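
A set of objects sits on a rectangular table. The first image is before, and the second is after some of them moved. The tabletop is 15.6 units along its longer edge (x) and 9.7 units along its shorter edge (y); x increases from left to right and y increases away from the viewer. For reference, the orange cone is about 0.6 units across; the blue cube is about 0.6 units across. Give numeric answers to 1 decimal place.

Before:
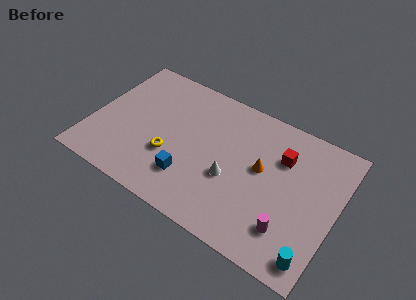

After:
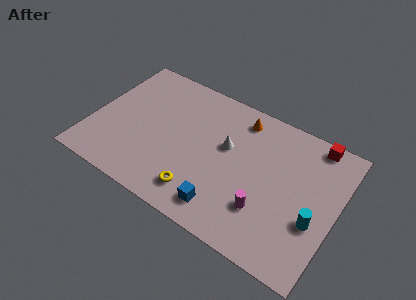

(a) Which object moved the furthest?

the orange cone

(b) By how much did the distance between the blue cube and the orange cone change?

+1.5

They were about 5.1 units apart before and 6.6 after — 1.5 units further apart.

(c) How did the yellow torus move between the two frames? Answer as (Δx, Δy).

(2.2, -1.6)

The yellow torus was at about (5.2, 3.4) and moved to about (7.4, 1.8).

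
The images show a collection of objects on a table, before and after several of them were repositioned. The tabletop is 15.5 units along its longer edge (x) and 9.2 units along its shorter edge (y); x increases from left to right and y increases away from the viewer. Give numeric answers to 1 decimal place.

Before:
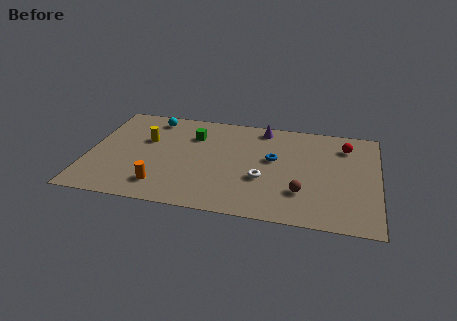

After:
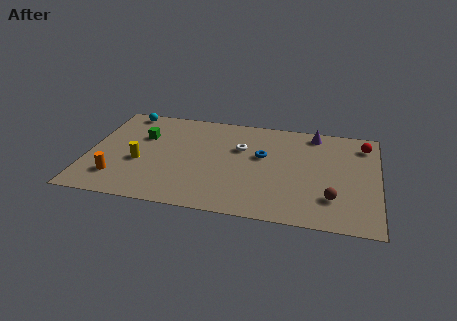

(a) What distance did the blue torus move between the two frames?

0.6

The blue torus moved from about (9.9, 5.3) to (9.3, 5.5), a distance of √(0.6² + 0.2²) ≈ 0.6.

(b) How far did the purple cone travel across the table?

2.8

The purple cone was near (9.2, 8.1) before and (12.0, 8.1) after, so it travelled √(2.8² + 0.0²) ≈ 2.8 units.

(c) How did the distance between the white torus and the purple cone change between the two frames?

-0.3

Before: roughly 4.7 units apart; after: 4.4. That's 0.3 units closer together.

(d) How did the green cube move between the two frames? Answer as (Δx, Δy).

(-2.7, -0.6)

The green cube was at about (5.5, 6.7) and moved to about (2.8, 6.1).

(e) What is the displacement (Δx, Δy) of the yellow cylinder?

(-0.2, -2.1)

The yellow cylinder started near (3.0, 5.8) and ended near (2.8, 3.7).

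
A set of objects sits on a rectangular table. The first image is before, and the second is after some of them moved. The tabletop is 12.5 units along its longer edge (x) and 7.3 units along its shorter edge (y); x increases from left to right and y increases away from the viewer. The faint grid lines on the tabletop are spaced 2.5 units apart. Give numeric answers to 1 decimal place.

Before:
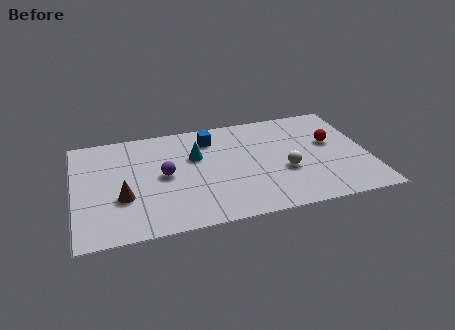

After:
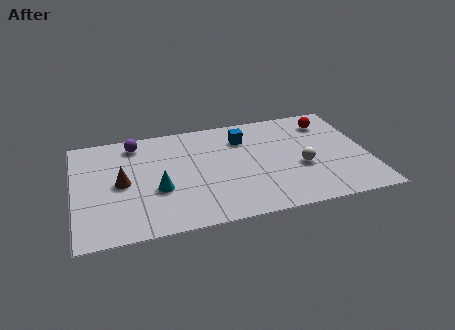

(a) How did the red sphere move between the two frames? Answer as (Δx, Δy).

(0.0, 1.5)

From the two frames, the red sphere sits at roughly (11.0, 4.3) before and (11.0, 5.8) after.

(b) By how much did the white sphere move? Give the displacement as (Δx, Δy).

(0.7, 0.1)

The white sphere was at about (8.9, 2.8) and moved to about (9.6, 2.9).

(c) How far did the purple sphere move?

2.7

The purple sphere was near (3.8, 3.7) before and (2.7, 6.2) after, so it travelled √(1.1² + 2.5²) ≈ 2.7 units.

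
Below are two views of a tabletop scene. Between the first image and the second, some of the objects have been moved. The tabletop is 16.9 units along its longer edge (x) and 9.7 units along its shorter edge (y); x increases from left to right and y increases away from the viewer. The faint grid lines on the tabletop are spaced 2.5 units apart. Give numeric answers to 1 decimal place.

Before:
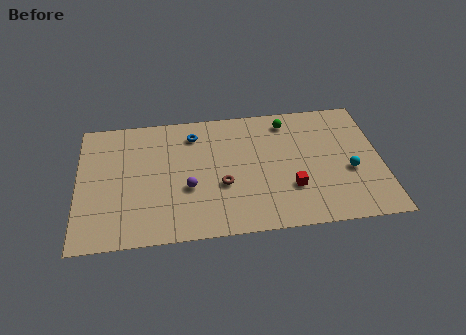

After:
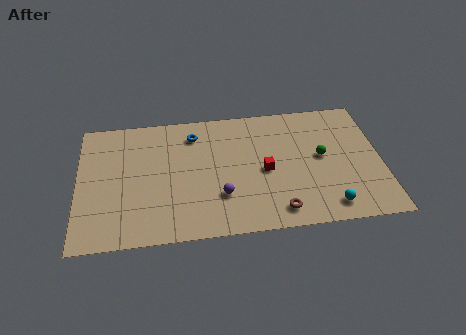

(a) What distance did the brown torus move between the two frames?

3.8

The brown torus moved from about (8.0, 3.7) to (11.0, 1.4), a distance of √(3.0² + 2.3²) ≈ 3.8.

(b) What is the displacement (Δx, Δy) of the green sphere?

(1.8, -3.0)

From the two frames, the green sphere sits at roughly (11.8, 8.2) before and (13.6, 5.2) after.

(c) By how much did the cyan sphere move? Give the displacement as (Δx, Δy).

(-1.3, -2.5)

The cyan sphere was at about (15.1, 3.9) and moved to about (13.8, 1.4).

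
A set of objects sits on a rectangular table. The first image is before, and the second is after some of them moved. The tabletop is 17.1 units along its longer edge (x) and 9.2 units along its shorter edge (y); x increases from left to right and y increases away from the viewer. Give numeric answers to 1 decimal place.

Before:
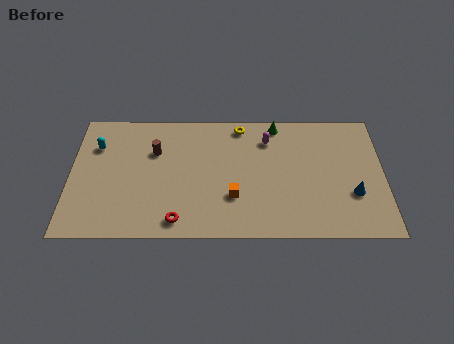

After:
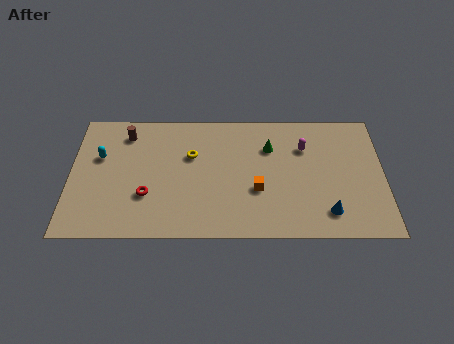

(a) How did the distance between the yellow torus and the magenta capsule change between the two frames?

+4.4

Before: roughly 1.8 units apart; after: 6.2. That's 4.4 units further apart.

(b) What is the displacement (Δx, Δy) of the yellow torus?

(-2.7, -2.2)

The yellow torus started near (9.3, 8.1) and ended near (6.6, 5.9).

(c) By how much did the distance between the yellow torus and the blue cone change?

+0.6

The distance was about 7.9 in the first image and 8.5 in the second, so they moved 0.6 units further apart.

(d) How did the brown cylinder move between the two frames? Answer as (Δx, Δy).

(-1.6, 1.3)

From the two frames, the brown cylinder sits at roughly (4.6, 6.2) before and (3.0, 7.5) after.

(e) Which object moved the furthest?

the yellow torus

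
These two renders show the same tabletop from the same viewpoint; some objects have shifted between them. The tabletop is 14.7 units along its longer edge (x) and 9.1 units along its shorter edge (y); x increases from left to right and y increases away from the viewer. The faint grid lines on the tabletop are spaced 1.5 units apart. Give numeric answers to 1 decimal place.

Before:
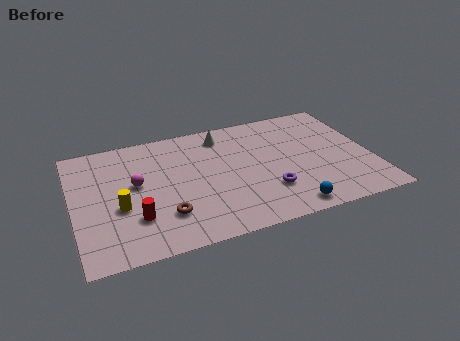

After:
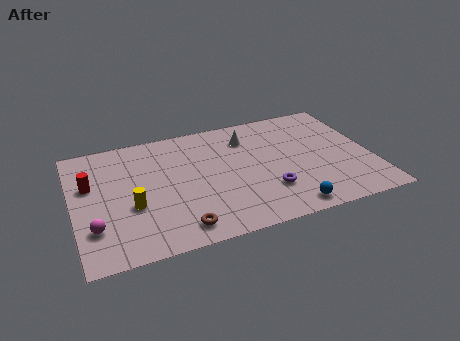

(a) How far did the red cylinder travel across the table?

3.7

The red cylinder moved from about (2.9, 2.6) to (0.9, 5.7), a distance of √(2.0² + 3.1²) ≈ 3.7.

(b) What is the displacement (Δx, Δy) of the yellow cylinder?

(0.6, -0.1)

The yellow cylinder was at about (2.2, 3.6) and moved to about (2.8, 3.5).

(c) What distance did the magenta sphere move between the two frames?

3.4

The magenta sphere moved from about (3.1, 5.1) to (0.9, 2.5), a distance of √(2.2² + 2.6²) ≈ 3.4.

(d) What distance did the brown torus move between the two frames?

1.3

The brown torus moved from about (4.3, 2.4) to (4.9, 1.3), a distance of √(0.6² + 1.1²) ≈ 1.3.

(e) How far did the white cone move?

1.3

The white cone moved from about (7.6, 7.6) to (8.8, 7.0), a distance of √(1.2² + 0.6²) ≈ 1.3.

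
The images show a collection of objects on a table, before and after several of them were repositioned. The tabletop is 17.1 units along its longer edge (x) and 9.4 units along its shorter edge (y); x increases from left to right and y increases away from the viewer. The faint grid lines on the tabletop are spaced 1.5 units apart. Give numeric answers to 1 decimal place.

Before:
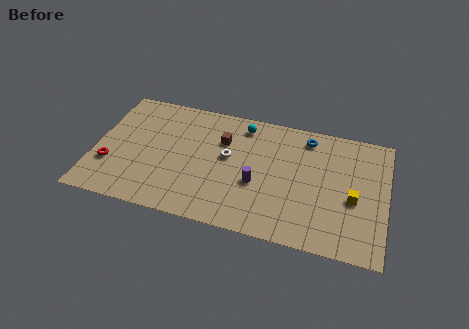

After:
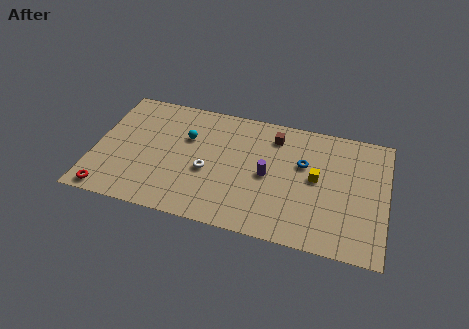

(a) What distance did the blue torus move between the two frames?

2.1

From (12.3, 8.0) to (12.2, 5.9), the blue torus covered √(0.1² + 2.1²) ≈ 2.1 units.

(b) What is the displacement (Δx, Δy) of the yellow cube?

(-2.2, 1.0)

From the two frames, the yellow cube sits at roughly (15.2, 4.0) before and (13.0, 5.0) after.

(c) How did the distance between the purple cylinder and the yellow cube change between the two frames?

-2.8

They were about 5.6 units apart before and 2.8 after — 2.8 units closer together.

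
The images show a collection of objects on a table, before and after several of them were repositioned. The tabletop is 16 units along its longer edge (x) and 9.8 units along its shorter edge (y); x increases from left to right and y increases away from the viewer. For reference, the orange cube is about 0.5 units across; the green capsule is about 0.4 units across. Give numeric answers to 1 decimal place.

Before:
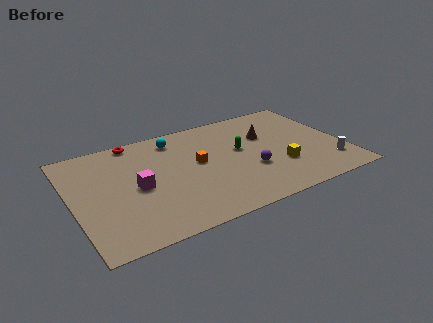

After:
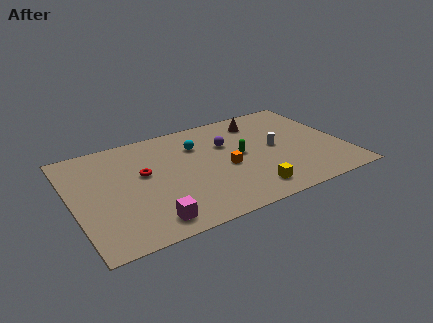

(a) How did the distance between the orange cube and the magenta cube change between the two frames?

+1.9

They were about 3.8 units apart before and 5.7 after — 1.9 units further apart.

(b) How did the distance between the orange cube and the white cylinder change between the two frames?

-5.0

They were about 8.2 units apart before and 3.2 after — 5.0 units closer together.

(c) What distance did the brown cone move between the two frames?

1.6

The brown cone was near (11.7, 6.4) before and (11.5, 8.0) after, so it travelled √(0.2² + 1.6²) ≈ 1.6 units.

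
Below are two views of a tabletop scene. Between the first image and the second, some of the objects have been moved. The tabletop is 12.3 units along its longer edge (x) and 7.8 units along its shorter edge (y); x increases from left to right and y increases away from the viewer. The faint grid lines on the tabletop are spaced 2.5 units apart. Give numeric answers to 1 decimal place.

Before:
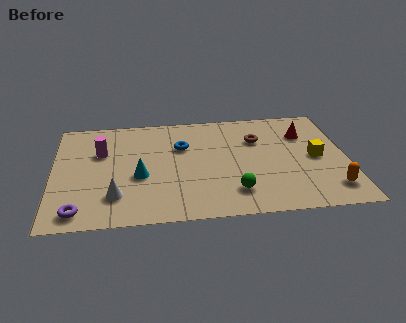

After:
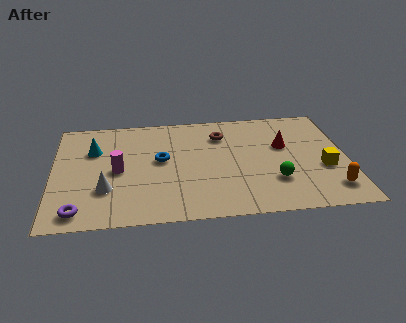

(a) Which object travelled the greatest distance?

the cyan cone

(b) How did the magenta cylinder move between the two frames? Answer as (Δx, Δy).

(0.7, -1.4)

The magenta cylinder started near (2.0, 5.1) and ended near (2.7, 3.7).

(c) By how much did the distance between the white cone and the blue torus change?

-1.3

Before: roughly 4.3 units apart; after: 3.0. That's 1.3 units closer together.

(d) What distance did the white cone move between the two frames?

0.6

The white cone moved from about (2.6, 1.9) to (2.2, 2.4), a distance of √(0.4² + 0.5²) ≈ 0.6.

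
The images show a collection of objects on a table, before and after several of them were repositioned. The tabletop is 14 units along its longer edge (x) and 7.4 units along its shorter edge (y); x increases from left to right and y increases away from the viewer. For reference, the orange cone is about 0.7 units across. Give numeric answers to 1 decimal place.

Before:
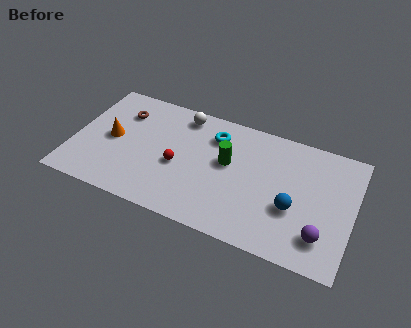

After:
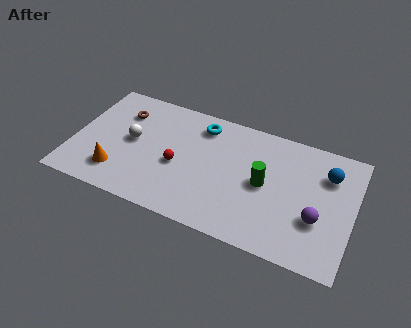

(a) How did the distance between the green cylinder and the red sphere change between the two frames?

+1.7

The distance was about 2.6 in the first image and 4.3 in the second, so they moved 1.7 units further apart.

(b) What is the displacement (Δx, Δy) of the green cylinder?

(1.9, -0.6)

The green cylinder was at about (7.7, 4.3) and moved to about (9.6, 3.7).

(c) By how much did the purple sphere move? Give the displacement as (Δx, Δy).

(-0.3, 0.9)

The purple sphere was at about (12.6, 1.7) and moved to about (12.3, 2.6).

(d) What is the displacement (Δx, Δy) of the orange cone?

(0.5, -2.0)

The orange cone was at about (1.9, 3.7) and moved to about (2.4, 1.7).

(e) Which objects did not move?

the red sphere and the brown torus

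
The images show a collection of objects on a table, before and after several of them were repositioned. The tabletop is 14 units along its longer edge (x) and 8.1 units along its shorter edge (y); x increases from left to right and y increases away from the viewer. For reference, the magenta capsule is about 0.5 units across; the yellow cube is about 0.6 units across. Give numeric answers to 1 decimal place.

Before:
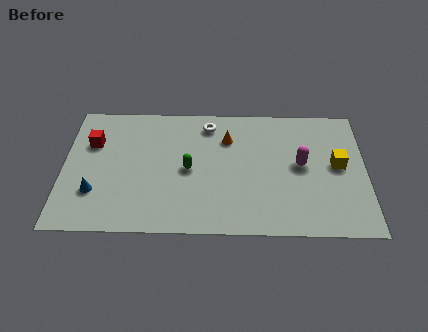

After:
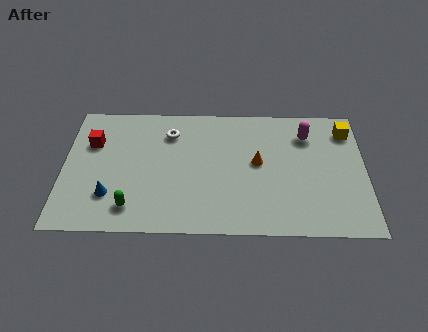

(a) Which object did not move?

the red cube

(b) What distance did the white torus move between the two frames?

1.9

The white torus moved from about (6.7, 6.8) to (4.9, 6.2), a distance of √(1.8² + 0.6²) ≈ 1.9.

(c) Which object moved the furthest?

the green capsule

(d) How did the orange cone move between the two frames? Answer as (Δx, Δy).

(1.4, -1.5)

The orange cone started near (7.6, 5.9) and ended near (9.0, 4.4).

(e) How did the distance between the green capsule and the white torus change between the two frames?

+2.0

They were about 3.0 units apart before and 5.0 after — 2.0 units further apart.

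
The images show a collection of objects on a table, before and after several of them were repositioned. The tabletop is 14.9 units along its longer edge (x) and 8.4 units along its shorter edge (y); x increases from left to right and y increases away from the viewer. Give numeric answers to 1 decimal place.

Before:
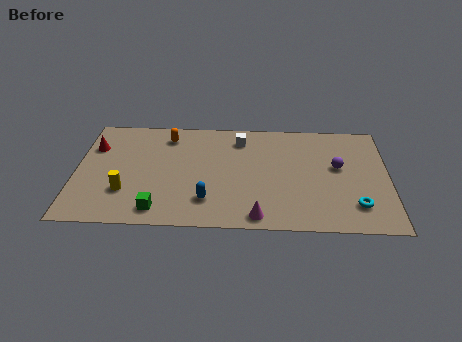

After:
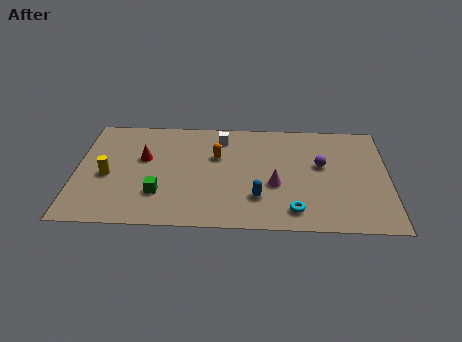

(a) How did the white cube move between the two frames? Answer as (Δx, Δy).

(-0.9, 0.1)

The white cube was at about (7.8, 6.8) and moved to about (6.9, 6.9).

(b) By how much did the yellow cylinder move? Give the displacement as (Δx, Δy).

(-0.9, 1.2)

The yellow cylinder started near (2.4, 2.5) and ended near (1.5, 3.7).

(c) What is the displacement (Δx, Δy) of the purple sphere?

(-0.8, 0.1)

The purple sphere was at about (12.5, 4.8) and moved to about (11.7, 4.9).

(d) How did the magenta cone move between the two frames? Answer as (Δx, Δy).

(0.8, 2.4)

From the two frames, the magenta cone sits at roughly (8.7, 0.9) before and (9.5, 3.3) after.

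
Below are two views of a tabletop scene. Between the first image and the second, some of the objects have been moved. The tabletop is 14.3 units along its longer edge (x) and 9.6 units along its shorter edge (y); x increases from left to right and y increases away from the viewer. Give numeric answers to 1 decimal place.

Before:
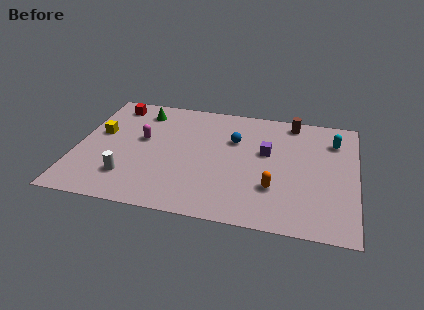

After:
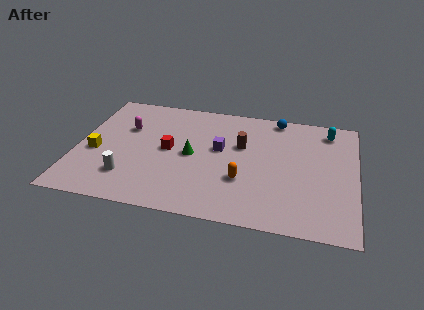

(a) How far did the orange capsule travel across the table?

1.6

The orange capsule moved from about (10.2, 2.9) to (8.6, 3.2), a distance of √(1.6² + 0.3²) ≈ 1.6.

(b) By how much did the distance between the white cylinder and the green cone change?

-1.7

They were about 5.6 units apart before and 3.9 after — 1.7 units closer together.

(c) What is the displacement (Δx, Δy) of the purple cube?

(-2.4, -0.2)

The purple cube started near (9.7, 5.7) and ended near (7.3, 5.5).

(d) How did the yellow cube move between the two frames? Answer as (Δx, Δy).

(-0.1, -1.6)

The yellow cube started near (1.1, 5.6) and ended near (1.0, 4.0).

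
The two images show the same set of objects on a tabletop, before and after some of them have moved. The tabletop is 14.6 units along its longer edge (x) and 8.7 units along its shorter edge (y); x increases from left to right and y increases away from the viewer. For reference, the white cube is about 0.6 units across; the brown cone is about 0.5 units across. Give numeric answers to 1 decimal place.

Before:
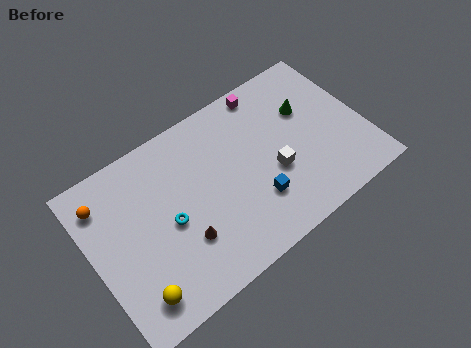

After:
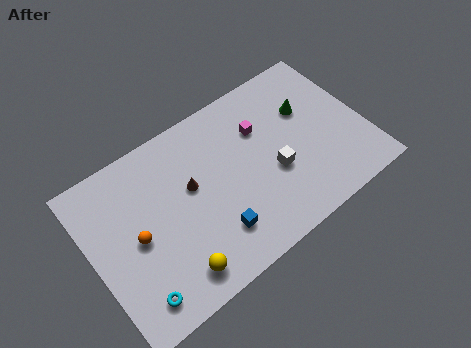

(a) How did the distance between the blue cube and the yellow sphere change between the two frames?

-4.4

The distance was about 6.8 in the first image and 2.4 in the second, so they moved 4.4 units closer together.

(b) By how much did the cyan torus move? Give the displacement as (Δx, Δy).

(-2.3, -2.6)

The cyan torus was at about (4.0, 4.0) and moved to about (1.7, 1.4).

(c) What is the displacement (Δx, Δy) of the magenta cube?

(-0.7, -1.8)

From the two frames, the magenta cube sits at roughly (10.1, 7.8) before and (9.4, 6.0) after.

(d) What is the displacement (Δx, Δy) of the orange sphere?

(1.3, -2.7)

The orange sphere was at about (1.0, 6.9) and moved to about (2.3, 4.2).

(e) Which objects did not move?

the white cube and the green cone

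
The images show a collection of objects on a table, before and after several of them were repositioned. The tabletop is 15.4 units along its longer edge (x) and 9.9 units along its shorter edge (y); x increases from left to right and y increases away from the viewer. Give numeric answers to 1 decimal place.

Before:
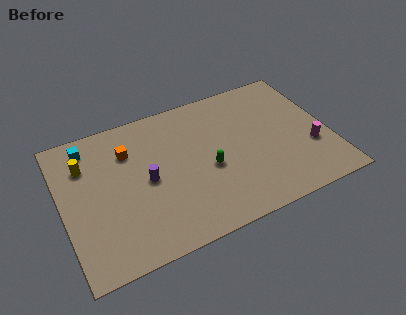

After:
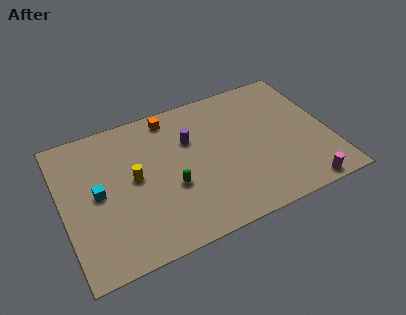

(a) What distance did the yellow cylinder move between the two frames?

3.3

From (1.5, 7.2) to (4.1, 5.2), the yellow cylinder covered √(2.6² + 2.0²) ≈ 3.3 units.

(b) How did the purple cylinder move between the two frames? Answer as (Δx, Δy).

(2.7, 1.8)

The purple cylinder started near (4.8, 4.8) and ended near (7.5, 6.6).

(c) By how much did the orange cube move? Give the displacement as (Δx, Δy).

(2.6, 1.5)

The orange cube started near (4.0, 7.2) and ended near (6.6, 8.7).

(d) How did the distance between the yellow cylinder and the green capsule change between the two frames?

-5.0

Before: roughly 7.4 units apart; after: 2.4. That's 5.0 units closer together.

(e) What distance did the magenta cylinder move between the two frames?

2.8

The magenta cylinder moved from about (14.2, 3.4) to (13.3, 0.8), a distance of √(0.9² + 2.6²) ≈ 2.8.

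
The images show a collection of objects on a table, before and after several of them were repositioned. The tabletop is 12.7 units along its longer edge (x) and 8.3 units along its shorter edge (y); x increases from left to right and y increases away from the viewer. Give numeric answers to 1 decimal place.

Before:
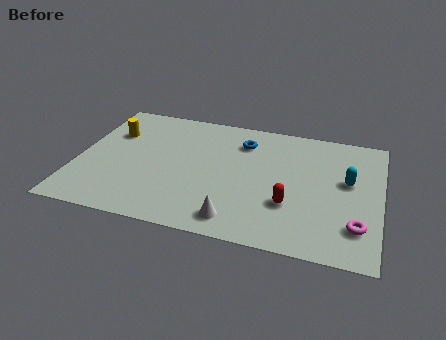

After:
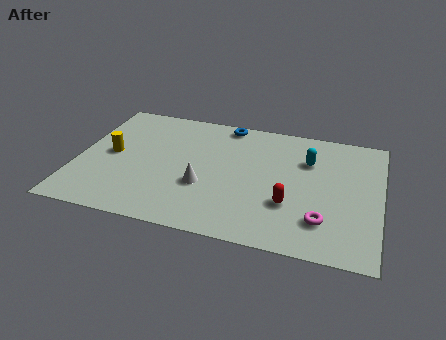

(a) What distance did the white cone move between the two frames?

2.3

From (6.9, 1.2) to (5.4, 3.0), the white cone covered √(1.5² + 1.8²) ≈ 2.3 units.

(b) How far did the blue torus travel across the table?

1.4

The blue torus moved from about (6.8, 6.4) to (6.0, 7.5), a distance of √(0.8² + 1.1²) ≈ 1.4.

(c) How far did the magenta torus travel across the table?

1.4

The magenta torus was near (11.8, 2.0) before and (10.4, 2.0) after, so it travelled √(1.4² + 0.0²) ≈ 1.4 units.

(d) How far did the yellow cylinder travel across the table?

1.5

The yellow cylinder moved from about (1.3, 5.7) to (1.4, 4.2), a distance of √(0.1² + 1.5²) ≈ 1.5.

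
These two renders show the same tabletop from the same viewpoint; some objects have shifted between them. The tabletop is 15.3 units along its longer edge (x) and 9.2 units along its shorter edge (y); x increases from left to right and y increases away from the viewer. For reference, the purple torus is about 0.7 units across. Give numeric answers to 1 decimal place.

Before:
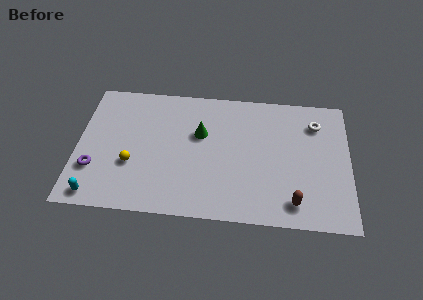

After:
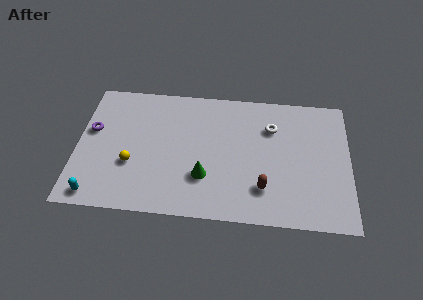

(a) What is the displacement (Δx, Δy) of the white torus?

(-2.5, -0.5)

The white torus was at about (13.4, 7.1) and moved to about (10.9, 6.6).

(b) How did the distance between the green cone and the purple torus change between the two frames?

+0.3

Before: roughly 6.6 units apart; after: 6.9. That's 0.3 units further apart.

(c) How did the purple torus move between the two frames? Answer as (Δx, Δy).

(-0.2, 2.7)

The purple torus started near (1.0, 2.8) and ended near (0.8, 5.5).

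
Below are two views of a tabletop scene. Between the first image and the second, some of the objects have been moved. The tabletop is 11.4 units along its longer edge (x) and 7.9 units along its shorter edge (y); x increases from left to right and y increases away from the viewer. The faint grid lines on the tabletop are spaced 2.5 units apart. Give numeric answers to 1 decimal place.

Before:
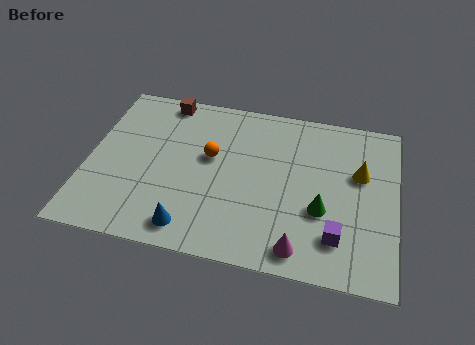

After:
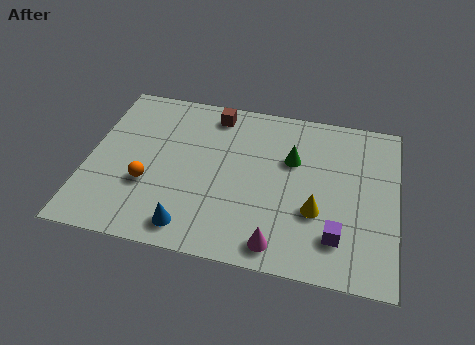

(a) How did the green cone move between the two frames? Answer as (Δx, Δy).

(-1.2, 2.2)

The green cone started near (8.7, 2.9) and ended near (7.5, 5.1).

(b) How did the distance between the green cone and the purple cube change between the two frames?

+2.5

They were about 1.3 units apart before and 3.8 after — 2.5 units further apart.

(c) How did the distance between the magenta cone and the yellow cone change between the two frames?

-2.2

The distance was about 4.4 in the first image and 2.2 in the second, so they moved 2.2 units closer together.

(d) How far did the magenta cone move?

0.8

The magenta cone moved from about (8.0, 1.0) to (7.2, 1.0), a distance of √(0.8² + 0.0²) ≈ 0.8.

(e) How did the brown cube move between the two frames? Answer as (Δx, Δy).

(1.9, -0.3)

The brown cube started near (2.6, 7.1) and ended near (4.5, 6.8).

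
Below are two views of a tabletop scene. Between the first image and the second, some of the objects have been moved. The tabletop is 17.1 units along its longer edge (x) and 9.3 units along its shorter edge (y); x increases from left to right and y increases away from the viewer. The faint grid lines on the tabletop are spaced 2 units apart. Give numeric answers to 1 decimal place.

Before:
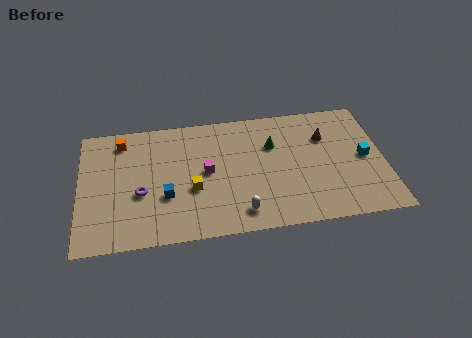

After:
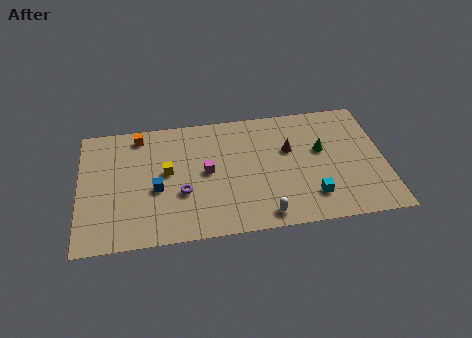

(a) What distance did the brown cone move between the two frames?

2.2

From (13.9, 6.5) to (11.8, 5.8), the brown cone covered √(2.1² + 0.7²) ≈ 2.2 units.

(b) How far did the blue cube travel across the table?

0.8

The blue cube moved from about (4.8, 3.3) to (4.3, 3.9), a distance of √(0.5² + 0.6²) ≈ 0.8.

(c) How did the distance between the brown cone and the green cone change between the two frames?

-1.2

Before: roughly 3.0 units apart; after: 1.8. That's 1.2 units closer together.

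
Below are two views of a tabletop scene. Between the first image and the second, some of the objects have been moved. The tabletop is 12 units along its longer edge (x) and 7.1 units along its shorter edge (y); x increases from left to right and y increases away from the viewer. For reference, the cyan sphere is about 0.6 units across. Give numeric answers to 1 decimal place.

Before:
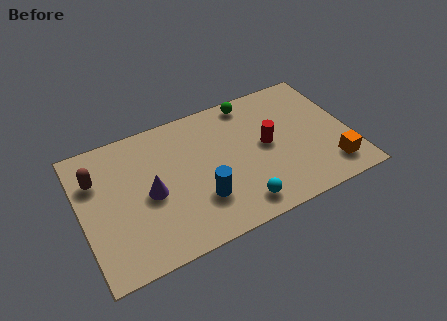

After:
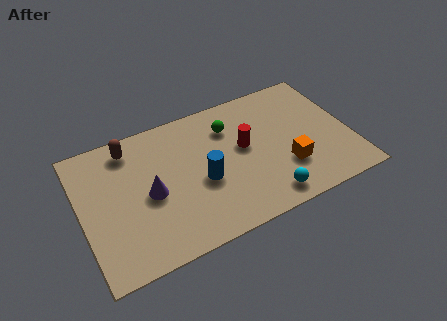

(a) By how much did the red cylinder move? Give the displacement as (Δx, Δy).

(-1.0, 0.3)

The red cylinder was at about (8.3, 3.7) and moved to about (7.3, 4.0).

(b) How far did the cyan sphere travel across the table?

1.2

The cyan sphere moved from about (6.7, 1.1) to (7.9, 1.0), a distance of √(1.2² + 0.1²) ≈ 1.2.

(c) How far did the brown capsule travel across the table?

1.9

The brown capsule moved from about (0.8, 5.0) to (2.4, 6.0), a distance of √(1.6² + 1.0²) ≈ 1.9.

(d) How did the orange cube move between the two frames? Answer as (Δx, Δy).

(-1.9, 0.8)

The orange cube started near (10.9, 1.4) and ended near (9.0, 2.2).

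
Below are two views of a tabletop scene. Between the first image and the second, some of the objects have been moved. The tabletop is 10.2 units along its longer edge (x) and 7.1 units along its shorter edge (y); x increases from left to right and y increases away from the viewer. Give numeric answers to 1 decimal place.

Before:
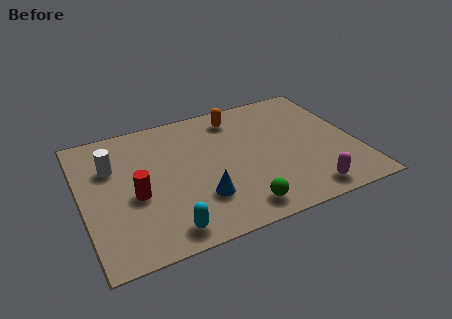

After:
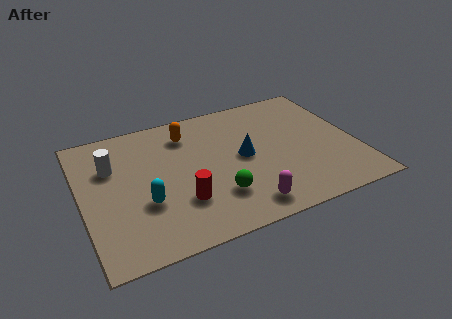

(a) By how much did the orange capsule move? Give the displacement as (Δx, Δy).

(-1.9, -0.3)

The orange capsule started near (6.0, 5.9) and ended near (4.1, 5.6).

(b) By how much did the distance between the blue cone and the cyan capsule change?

+2.2

Before: roughly 1.8 units apart; after: 4.0. That's 2.2 units further apart.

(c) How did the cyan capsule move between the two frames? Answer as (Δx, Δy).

(-0.6, 1.6)

From the two frames, the cyan capsule sits at roughly (2.8, 0.9) before and (2.2, 2.5) after.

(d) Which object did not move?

the white cylinder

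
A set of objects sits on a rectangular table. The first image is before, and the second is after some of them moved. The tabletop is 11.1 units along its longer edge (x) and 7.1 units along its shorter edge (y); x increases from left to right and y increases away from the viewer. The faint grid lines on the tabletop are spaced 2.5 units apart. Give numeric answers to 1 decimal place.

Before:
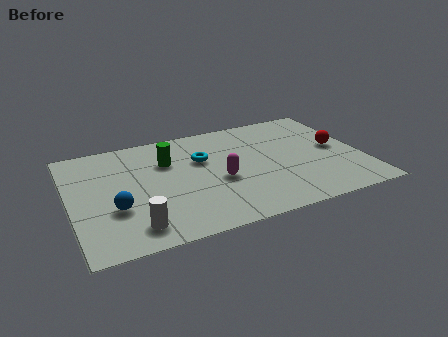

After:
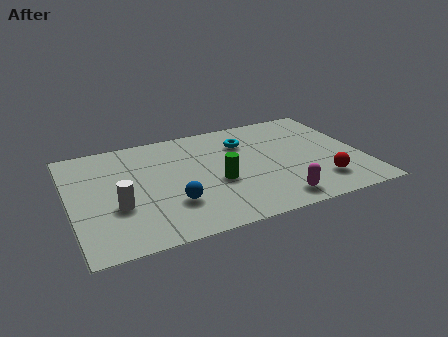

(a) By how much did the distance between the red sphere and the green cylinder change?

-2.5

Before: roughly 6.5 units apart; after: 4.0. That's 2.5 units closer together.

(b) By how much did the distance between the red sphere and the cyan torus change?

-0.8

The distance was about 5.2 in the first image and 4.4 in the second, so they moved 0.8 units closer together.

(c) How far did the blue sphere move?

2.1

The blue sphere was near (1.6, 2.5) before and (3.7, 2.1) after, so it travelled √(2.1² + 0.4²) ≈ 2.1 units.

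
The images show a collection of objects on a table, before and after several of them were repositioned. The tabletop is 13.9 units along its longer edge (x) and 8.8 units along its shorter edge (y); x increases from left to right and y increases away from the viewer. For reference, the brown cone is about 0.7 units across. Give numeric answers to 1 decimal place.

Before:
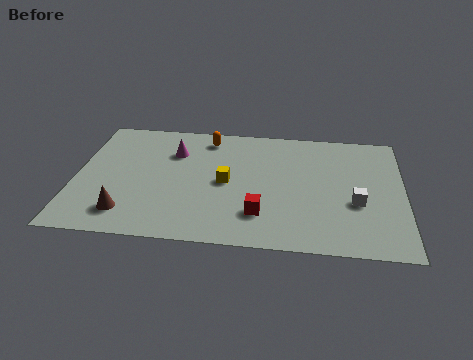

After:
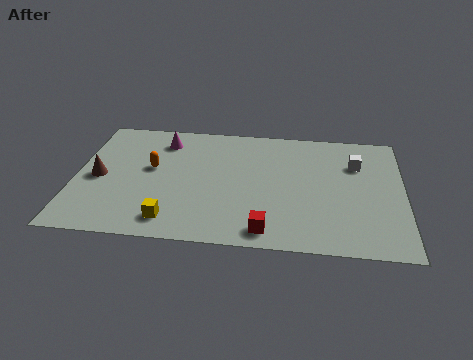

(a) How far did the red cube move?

1.1

From (7.9, 2.2) to (8.2, 1.1), the red cube covered √(0.3² + 1.1²) ≈ 1.1 units.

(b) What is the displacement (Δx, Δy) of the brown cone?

(-1.3, 2.4)

From the two frames, the brown cone sits at roughly (2.3, 1.7) before and (1.0, 4.1) after.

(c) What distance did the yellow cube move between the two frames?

3.6

The yellow cube moved from about (6.4, 4.3) to (4.2, 1.4), a distance of √(2.2² + 2.9²) ≈ 3.6.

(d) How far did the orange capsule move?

3.4

The orange capsule was near (5.5, 7.5) before and (3.2, 5.0) after, so it travelled √(2.3² + 2.5²) ≈ 3.4 units.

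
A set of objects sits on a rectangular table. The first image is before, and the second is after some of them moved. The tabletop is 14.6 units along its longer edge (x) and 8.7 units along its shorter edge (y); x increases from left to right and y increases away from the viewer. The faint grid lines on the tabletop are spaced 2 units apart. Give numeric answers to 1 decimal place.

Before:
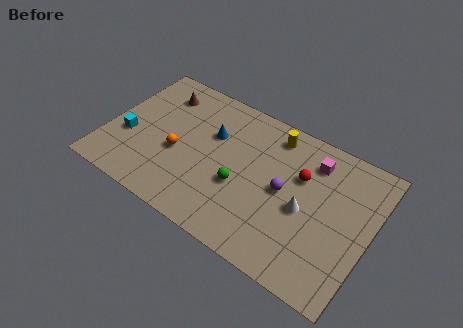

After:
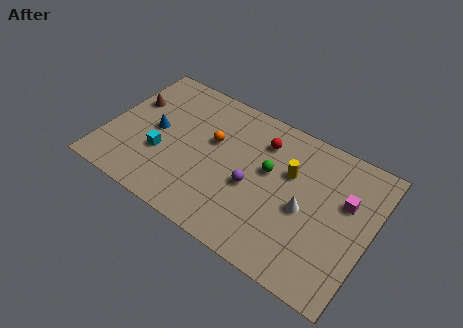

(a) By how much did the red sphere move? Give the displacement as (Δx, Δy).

(-2.3, 1.0)

The red sphere started near (10.6, 5.7) and ended near (8.3, 6.7).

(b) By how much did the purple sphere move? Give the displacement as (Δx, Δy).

(-1.7, -0.7)

The purple sphere started near (9.9, 4.4) and ended near (8.2, 3.7).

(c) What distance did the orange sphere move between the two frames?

2.4

The orange sphere was near (4.0, 3.6) before and (5.7, 5.3) after, so it travelled √(1.7² + 1.7²) ≈ 2.4 units.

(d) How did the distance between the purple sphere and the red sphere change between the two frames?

+1.5

They were about 1.5 units apart before and 3.0 after — 1.5 units further apart.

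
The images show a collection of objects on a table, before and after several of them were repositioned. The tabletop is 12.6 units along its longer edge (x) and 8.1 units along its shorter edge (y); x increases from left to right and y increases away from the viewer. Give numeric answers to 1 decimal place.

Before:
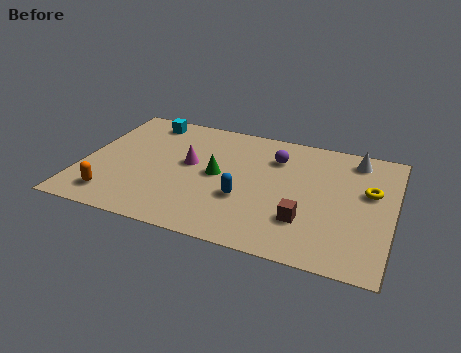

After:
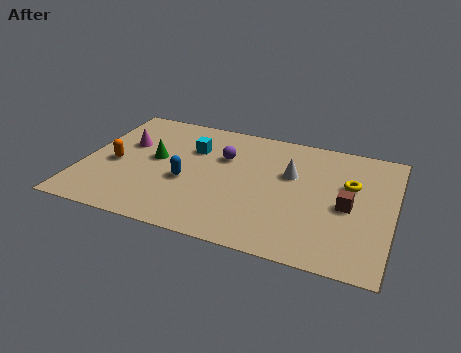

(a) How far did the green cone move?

2.6

From (5.5, 4.1) to (2.9, 4.4), the green cone covered √(2.6² + 0.3²) ≈ 2.6 units.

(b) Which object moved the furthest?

the white cone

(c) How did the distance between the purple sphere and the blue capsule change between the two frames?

-0.8

Before: roughly 3.3 units apart; after: 2.5. That's 0.8 units closer together.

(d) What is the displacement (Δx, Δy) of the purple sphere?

(-2.1, -0.6)

The purple sphere started near (7.7, 6.0) and ended near (5.6, 5.4).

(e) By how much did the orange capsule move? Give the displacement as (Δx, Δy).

(-0.2, 2.2)

From the two frames, the orange capsule sits at roughly (1.5, 1.4) before and (1.3, 3.6) after.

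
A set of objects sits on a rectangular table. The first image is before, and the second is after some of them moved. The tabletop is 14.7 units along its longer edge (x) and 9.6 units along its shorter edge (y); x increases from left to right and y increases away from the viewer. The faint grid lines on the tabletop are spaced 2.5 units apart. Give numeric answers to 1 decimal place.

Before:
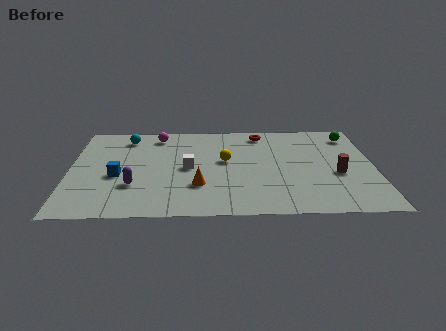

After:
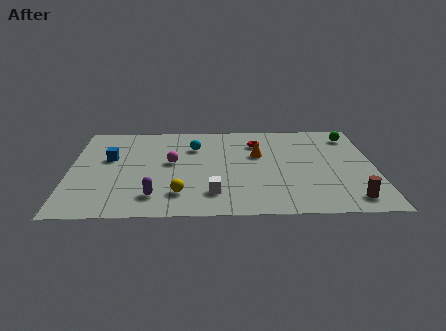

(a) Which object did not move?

the green sphere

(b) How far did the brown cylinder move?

2.5

The brown cylinder was near (12.9, 3.9) before and (13.4, 1.4) after, so it travelled √(0.5² + 2.5²) ≈ 2.5 units.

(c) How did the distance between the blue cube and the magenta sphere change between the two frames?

-1.6

They were about 4.6 units apart before and 3.0 after — 1.6 units closer together.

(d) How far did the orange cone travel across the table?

4.2

The orange cone was near (6.2, 2.9) before and (9.1, 6.0) after, so it travelled √(2.9² + 3.1²) ≈ 4.2 units.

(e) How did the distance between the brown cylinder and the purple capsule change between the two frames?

-0.5

Before: roughly 9.8 units apart; after: 9.3. That's 0.5 units closer together.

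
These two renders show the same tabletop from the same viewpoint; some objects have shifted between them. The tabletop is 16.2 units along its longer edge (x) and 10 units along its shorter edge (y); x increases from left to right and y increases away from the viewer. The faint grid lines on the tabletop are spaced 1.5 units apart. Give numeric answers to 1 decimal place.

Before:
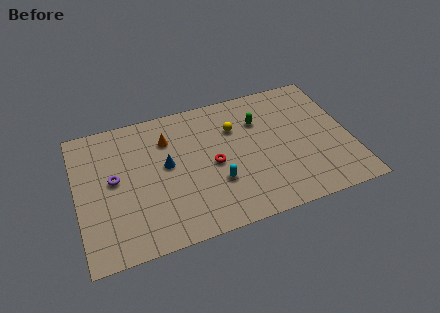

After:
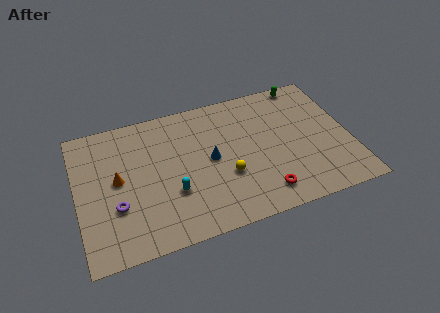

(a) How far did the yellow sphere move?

3.5

The yellow sphere was near (9.5, 7.0) before and (8.7, 3.6) after, so it travelled √(0.8² + 3.4²) ≈ 3.5 units.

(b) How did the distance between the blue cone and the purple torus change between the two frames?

+2.8

The distance was about 3.1 in the first image and 5.9 in the second, so they moved 2.8 units further apart.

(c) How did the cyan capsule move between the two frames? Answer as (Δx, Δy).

(-2.6, 0.1)

The cyan capsule started near (8.1, 3.3) and ended near (5.5, 3.4).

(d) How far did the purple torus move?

2.0

The purple torus moved from about (2.2, 5.4) to (2.2, 3.4), a distance of √(0.0² + 2.0²) ≈ 2.0.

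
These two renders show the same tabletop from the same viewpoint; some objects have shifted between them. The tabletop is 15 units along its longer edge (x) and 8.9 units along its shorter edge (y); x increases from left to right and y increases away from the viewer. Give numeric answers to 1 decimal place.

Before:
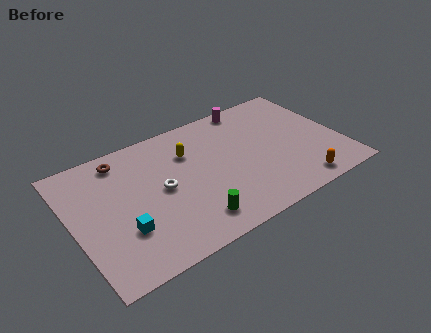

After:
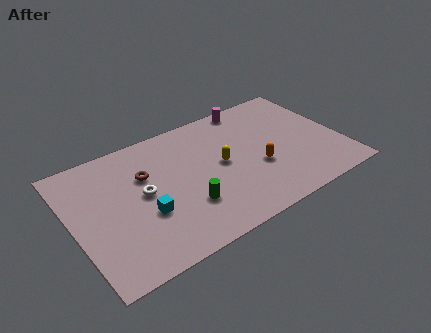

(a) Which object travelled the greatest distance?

the orange capsule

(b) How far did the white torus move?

1.0

From (4.9, 4.5) to (3.9, 4.7), the white torus covered √(1.0² + 0.2²) ≈ 1.0 units.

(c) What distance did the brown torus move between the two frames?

2.0

The brown torus moved from about (3.1, 7.6) to (4.2, 5.9), a distance of √(1.1² + 1.7²) ≈ 2.0.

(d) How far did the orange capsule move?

3.0

The orange capsule was near (12.1, 1.1) before and (10.2, 3.4) after, so it travelled √(1.9² + 2.3²) ≈ 3.0 units.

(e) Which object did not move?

the magenta cylinder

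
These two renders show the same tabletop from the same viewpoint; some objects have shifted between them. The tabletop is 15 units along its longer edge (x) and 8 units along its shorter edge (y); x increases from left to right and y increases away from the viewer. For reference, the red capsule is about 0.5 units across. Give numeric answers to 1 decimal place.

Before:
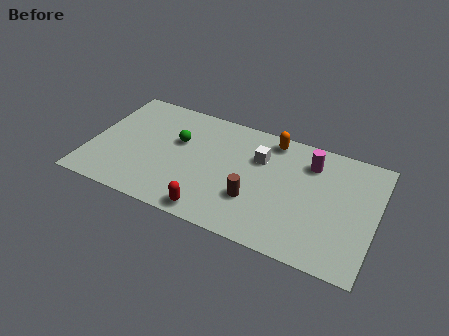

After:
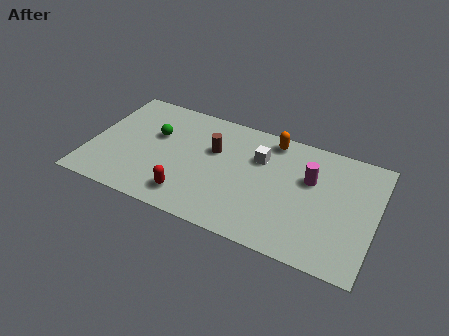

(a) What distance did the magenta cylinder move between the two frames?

1.1

The magenta cylinder was near (11.4, 6.2) before and (11.5, 5.1) after, so it travelled √(0.1² + 1.1²) ≈ 1.1 units.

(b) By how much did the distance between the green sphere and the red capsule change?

-0.6

They were about 4.7 units apart before and 4.1 after — 0.6 units closer together.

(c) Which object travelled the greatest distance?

the brown cylinder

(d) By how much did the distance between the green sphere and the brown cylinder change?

-1.8

The distance was about 4.9 in the first image and 3.1 in the second, so they moved 1.8 units closer together.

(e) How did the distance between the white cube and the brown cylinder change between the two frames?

-0.5

They were about 2.9 units apart before and 2.4 after — 0.5 units closer together.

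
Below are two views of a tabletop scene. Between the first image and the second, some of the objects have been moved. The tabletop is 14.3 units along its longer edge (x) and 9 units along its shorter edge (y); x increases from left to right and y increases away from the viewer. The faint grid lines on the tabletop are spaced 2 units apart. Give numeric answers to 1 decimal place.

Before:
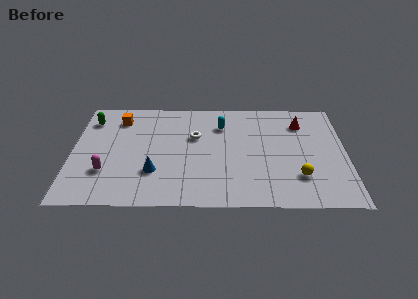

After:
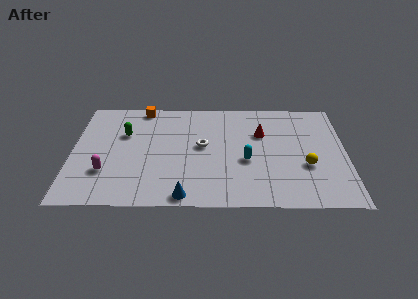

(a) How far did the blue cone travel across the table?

2.5

The blue cone moved from about (4.3, 2.7) to (5.9, 0.8), a distance of √(1.6² + 1.9²) ≈ 2.5.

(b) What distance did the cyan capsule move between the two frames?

3.3

The cyan capsule moved from about (7.8, 6.7) to (9.1, 3.7), a distance of √(1.3² + 3.0²) ≈ 3.3.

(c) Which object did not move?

the magenta capsule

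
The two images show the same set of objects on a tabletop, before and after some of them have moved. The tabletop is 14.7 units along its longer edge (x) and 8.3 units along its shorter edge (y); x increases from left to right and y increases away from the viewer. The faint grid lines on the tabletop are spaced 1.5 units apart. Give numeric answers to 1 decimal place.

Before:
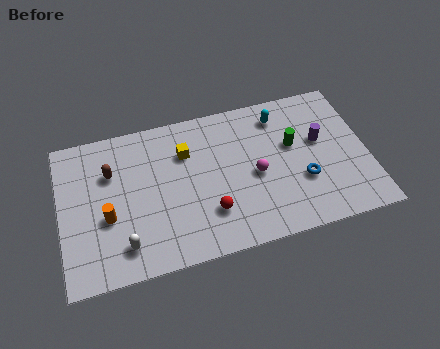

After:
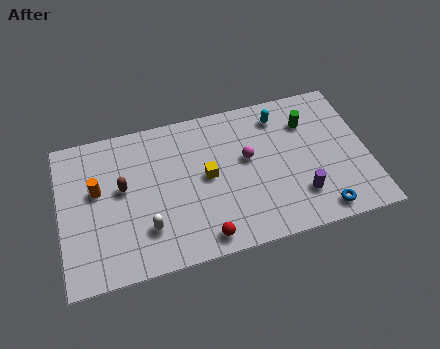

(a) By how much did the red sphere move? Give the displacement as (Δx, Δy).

(-0.4, -1.3)

The red sphere was at about (7.0, 2.3) and moved to about (6.6, 1.0).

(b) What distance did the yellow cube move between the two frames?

1.8

From (6.1, 5.9) to (7.0, 4.3), the yellow cube covered √(0.9² + 1.6²) ≈ 1.8 units.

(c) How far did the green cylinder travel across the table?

1.4

The green cylinder was near (11.2, 5.0) before and (12.0, 6.1) after, so it travelled √(0.8² + 1.1²) ≈ 1.4 units.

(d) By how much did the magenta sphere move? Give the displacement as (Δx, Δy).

(-0.3, 1.0)

The magenta sphere started near (9.3, 3.8) and ended near (9.0, 4.8).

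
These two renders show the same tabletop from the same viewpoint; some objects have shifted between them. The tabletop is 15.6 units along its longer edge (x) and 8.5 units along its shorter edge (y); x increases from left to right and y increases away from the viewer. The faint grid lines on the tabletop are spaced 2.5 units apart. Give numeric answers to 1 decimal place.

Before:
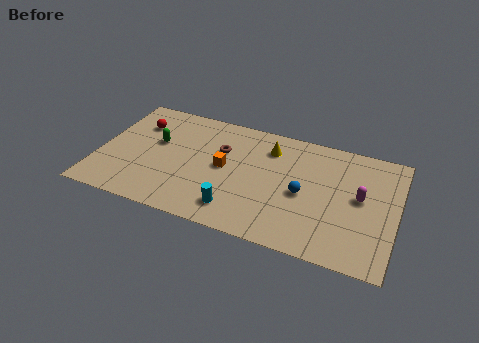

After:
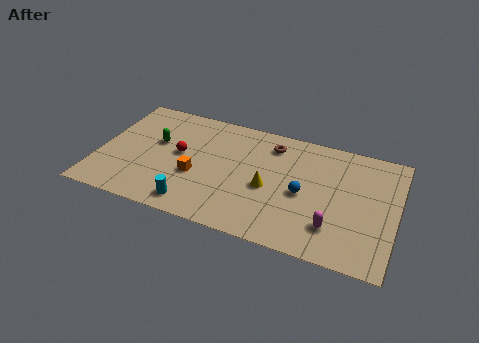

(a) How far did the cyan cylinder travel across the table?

2.2

From (7.5, 1.6) to (5.3, 1.2), the cyan cylinder covered √(2.2² + 0.4²) ≈ 2.2 units.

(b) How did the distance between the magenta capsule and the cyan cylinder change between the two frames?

+0.4

The distance was about 6.9 in the first image and 7.3 in the second, so they moved 0.4 units further apart.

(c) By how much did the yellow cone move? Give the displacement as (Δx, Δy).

(0.2, -2.9)

From the two frames, the yellow cone sits at roughly (8.8, 6.6) before and (9.0, 3.7) after.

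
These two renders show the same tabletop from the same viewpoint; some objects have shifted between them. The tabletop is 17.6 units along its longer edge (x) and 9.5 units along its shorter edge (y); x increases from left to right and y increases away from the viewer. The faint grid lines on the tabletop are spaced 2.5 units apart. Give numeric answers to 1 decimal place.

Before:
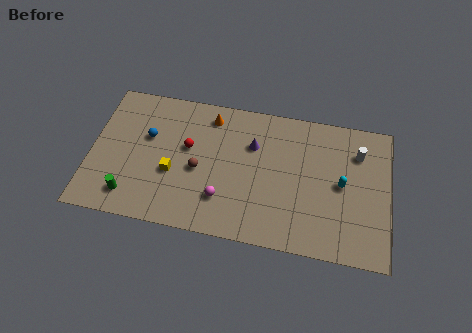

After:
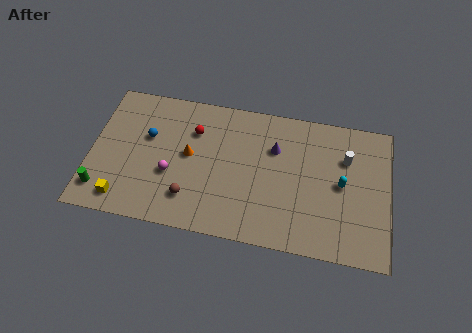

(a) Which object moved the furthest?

the yellow cube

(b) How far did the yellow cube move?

3.6

From (4.9, 3.7) to (2.1, 1.4), the yellow cube covered √(2.8² + 2.3²) ≈ 3.6 units.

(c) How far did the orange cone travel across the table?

3.1

From (6.9, 8.0) to (5.8, 5.1), the orange cone covered √(1.1² + 2.9²) ≈ 3.1 units.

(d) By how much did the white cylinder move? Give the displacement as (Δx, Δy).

(-0.7, -0.5)

The white cylinder was at about (15.7, 7.1) and moved to about (15.0, 6.6).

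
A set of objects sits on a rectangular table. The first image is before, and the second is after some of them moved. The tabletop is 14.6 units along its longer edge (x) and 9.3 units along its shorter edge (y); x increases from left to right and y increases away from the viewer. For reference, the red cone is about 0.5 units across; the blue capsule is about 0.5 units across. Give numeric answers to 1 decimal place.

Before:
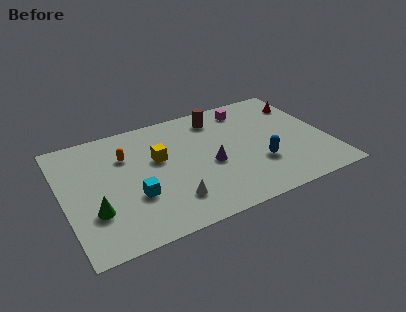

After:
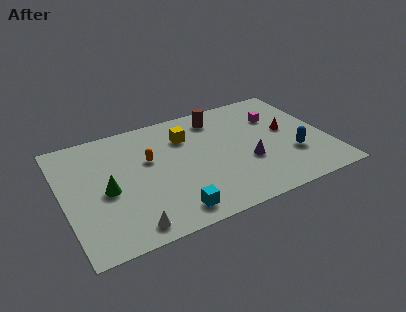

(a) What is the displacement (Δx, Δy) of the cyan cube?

(1.8, -1.9)

The cyan cube started near (3.7, 3.2) and ended near (5.5, 1.3).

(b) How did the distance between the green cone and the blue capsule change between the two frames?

+1.2

Before: roughly 9.1 units apart; after: 10.3. That's 1.2 units further apart.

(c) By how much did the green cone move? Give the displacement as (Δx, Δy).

(0.8, 1.3)

From the two frames, the green cone sits at roughly (1.5, 2.9) before and (2.3, 4.2) after.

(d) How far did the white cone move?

2.6

From (5.6, 2.1) to (3.2, 1.1), the white cone covered √(2.4² + 1.0²) ≈ 2.6 units.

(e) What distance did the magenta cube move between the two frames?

2.0

From (10.6, 7.8) to (12.1, 6.5), the magenta cube covered √(1.5² + 1.3²) ≈ 2.0 units.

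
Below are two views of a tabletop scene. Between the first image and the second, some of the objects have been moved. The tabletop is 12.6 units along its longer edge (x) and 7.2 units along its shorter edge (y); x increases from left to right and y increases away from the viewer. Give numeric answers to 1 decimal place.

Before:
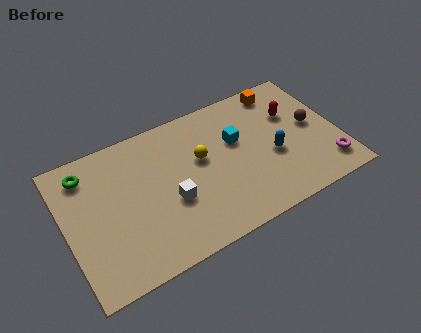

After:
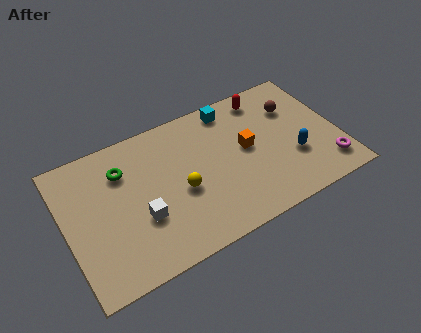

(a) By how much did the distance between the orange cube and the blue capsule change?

-1.0

The distance was about 3.4 in the first image and 2.4 in the second, so they moved 1.0 units closer together.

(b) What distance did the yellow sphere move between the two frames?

1.6

From (6.3, 4.3) to (5.2, 3.1), the yellow sphere covered √(1.1² + 1.2²) ≈ 1.6 units.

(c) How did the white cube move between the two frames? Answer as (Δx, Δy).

(-1.4, -0.2)

The white cube was at about (4.7, 2.8) and moved to about (3.3, 2.6).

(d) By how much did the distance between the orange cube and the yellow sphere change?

-1.3

Before: roughly 4.6 units apart; after: 3.3. That's 1.3 units closer together.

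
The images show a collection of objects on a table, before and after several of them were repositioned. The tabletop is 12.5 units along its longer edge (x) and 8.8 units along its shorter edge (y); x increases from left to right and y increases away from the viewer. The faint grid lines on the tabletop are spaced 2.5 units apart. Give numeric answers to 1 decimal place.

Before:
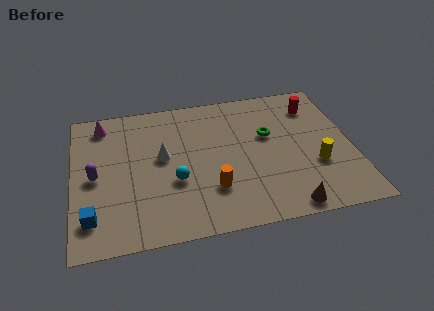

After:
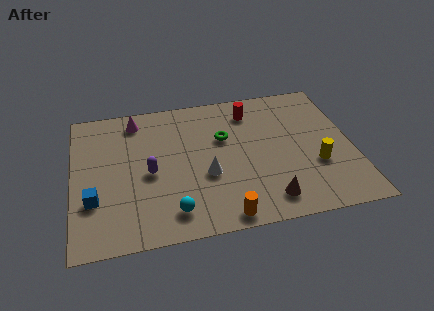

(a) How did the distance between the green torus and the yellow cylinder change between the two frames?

+1.7

The distance was about 3.0 in the first image and 4.7 in the second, so they moved 1.7 units further apart.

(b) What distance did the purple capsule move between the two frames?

2.4

The purple capsule was near (1.0, 4.2) before and (3.4, 4.0) after, so it travelled √(2.4² + 0.2²) ≈ 2.4 units.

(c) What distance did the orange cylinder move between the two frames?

1.7

The orange cylinder was near (6.1, 2.5) before and (6.5, 0.8) after, so it travelled √(0.4² + 1.7²) ≈ 1.7 units.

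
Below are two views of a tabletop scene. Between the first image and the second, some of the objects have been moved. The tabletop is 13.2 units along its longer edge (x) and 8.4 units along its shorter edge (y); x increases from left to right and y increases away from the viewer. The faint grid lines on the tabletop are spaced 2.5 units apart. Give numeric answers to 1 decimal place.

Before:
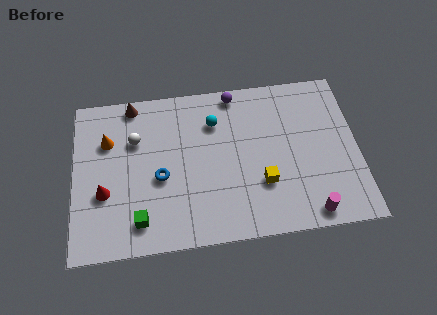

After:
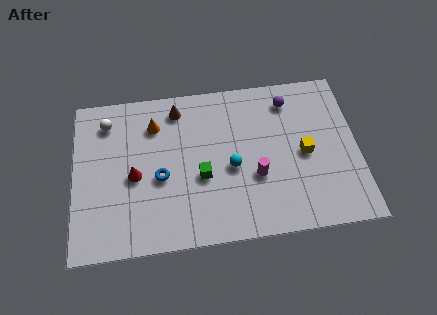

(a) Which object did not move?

the blue torus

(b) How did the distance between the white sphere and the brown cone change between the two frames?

+1.4

They were about 1.9 units apart before and 3.3 after — 1.4 units further apart.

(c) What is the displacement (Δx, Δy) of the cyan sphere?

(0.7, -2.5)

From the two frames, the cyan sphere sits at roughly (6.6, 6.2) before and (7.3, 3.7) after.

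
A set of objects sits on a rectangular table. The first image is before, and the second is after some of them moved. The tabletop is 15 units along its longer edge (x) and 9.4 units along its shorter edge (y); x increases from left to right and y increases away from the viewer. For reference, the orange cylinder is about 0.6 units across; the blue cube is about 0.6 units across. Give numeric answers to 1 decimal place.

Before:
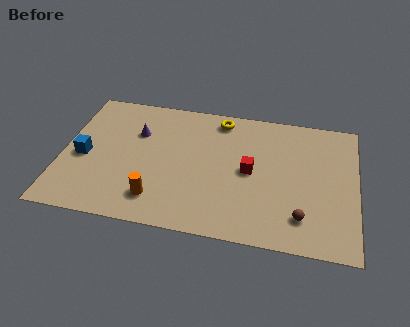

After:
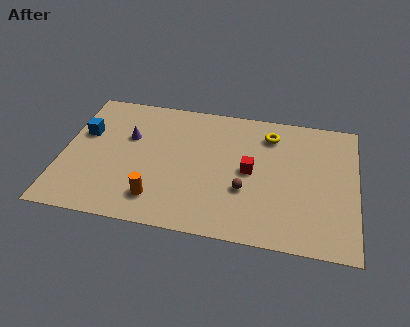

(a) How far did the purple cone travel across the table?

0.6

The purple cone was near (3.7, 6.4) before and (3.3, 6.0) after, so it travelled √(0.4² + 0.4²) ≈ 0.6 units.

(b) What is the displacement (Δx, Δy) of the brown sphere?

(-2.9, 1.3)

The brown sphere started near (12.3, 2.0) and ended near (9.4, 3.3).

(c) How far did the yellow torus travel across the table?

2.7

The yellow torus was near (7.9, 8.2) before and (10.5, 7.5) after, so it travelled √(2.6² + 0.7²) ≈ 2.7 units.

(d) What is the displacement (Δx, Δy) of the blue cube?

(-0.1, 1.7)

The blue cube started near (1.1, 4.2) and ended near (1.0, 5.9).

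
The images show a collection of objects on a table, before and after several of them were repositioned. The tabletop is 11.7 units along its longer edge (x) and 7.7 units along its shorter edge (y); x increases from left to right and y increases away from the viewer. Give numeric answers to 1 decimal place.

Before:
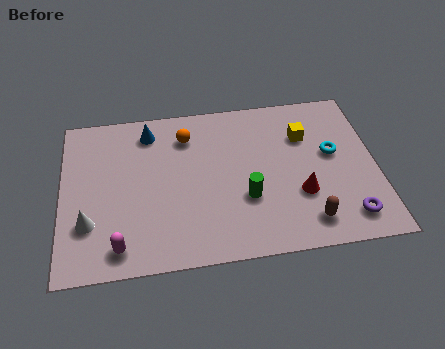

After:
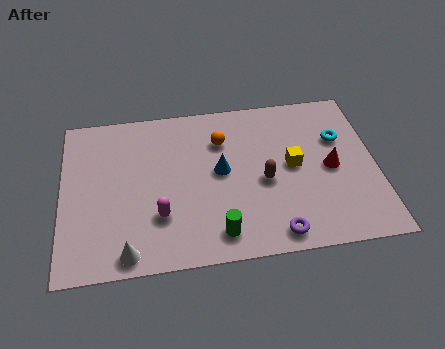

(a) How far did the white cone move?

2.1

The white cone was near (1.0, 2.3) before and (2.4, 0.8) after, so it travelled √(1.4² + 1.5²) ≈ 2.1 units.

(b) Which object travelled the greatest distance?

the blue cone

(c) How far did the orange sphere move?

1.4

From (4.7, 6.0) to (6.0, 5.6), the orange sphere covered √(1.3² + 0.4²) ≈ 1.4 units.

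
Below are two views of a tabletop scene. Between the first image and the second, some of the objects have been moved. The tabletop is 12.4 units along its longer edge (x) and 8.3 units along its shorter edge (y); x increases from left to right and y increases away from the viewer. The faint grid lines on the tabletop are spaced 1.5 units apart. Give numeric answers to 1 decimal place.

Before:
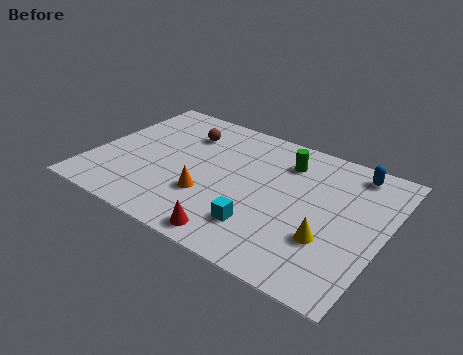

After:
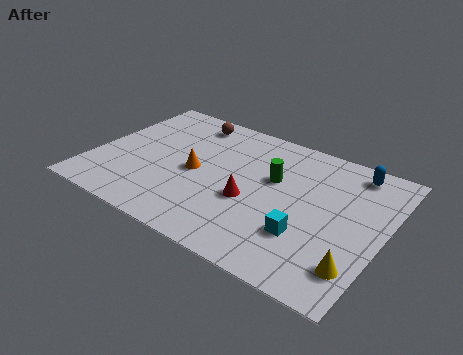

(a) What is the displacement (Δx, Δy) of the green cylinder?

(-0.3, -1.3)

From the two frames, the green cylinder sits at roughly (7.9, 6.4) before and (7.6, 5.1) after.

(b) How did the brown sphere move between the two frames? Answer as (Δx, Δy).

(0.0, 0.9)

From the two frames, the brown sphere sits at roughly (3.5, 6.2) before and (3.5, 7.1) after.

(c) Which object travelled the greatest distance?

the red cone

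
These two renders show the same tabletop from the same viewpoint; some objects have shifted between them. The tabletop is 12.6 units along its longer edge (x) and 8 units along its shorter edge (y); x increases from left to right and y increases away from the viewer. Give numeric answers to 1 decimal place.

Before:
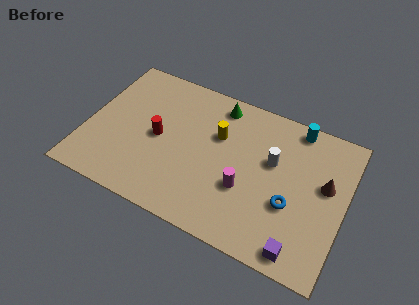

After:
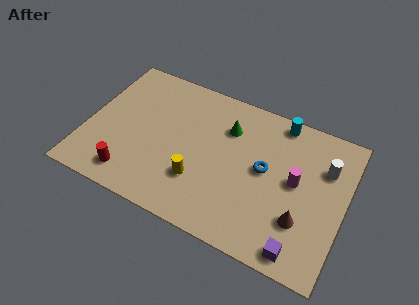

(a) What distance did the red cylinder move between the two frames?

2.8

The red cylinder was near (3.5, 3.9) before and (2.5, 1.3) after, so it travelled √(1.0² + 2.6²) ≈ 2.8 units.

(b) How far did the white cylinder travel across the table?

2.6

From (9.0, 4.9) to (11.5, 5.6), the white cylinder covered √(2.5² + 0.7²) ≈ 2.6 units.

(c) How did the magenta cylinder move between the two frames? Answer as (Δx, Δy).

(2.3, 1.4)

The magenta cylinder was at about (7.9, 2.9) and moved to about (10.2, 4.3).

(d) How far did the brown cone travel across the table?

2.5

The brown cone was near (11.6, 4.7) before and (10.7, 2.4) after, so it travelled √(0.9² + 2.3²) ≈ 2.5 units.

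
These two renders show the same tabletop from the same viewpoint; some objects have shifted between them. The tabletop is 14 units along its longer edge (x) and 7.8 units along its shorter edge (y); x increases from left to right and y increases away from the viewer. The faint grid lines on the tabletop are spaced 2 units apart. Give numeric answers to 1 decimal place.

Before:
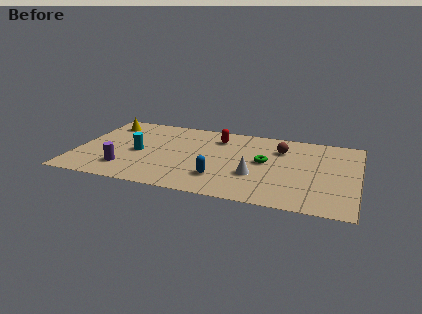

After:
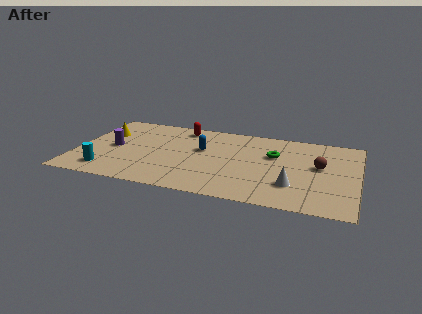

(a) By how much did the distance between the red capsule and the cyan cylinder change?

+1.7

The distance was about 4.5 in the first image and 6.2 in the second, so they moved 1.7 units further apart.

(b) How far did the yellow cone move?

1.1

The yellow cone was near (1.2, 6.3) before and (1.2, 5.2) after, so it travelled √(0.0² + 1.1²) ≈ 1.1 units.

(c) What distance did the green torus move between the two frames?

0.9

The green torus was near (9.4, 4.2) before and (9.8, 5.0) after, so it travelled √(0.4² + 0.8²) ≈ 0.9 units.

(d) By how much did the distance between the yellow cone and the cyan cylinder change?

+0.5

The distance was about 3.3 in the first image and 3.8 in the second, so they moved 0.5 units further apart.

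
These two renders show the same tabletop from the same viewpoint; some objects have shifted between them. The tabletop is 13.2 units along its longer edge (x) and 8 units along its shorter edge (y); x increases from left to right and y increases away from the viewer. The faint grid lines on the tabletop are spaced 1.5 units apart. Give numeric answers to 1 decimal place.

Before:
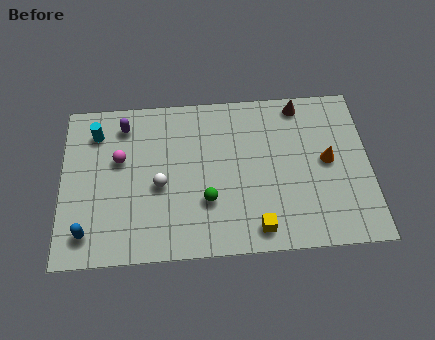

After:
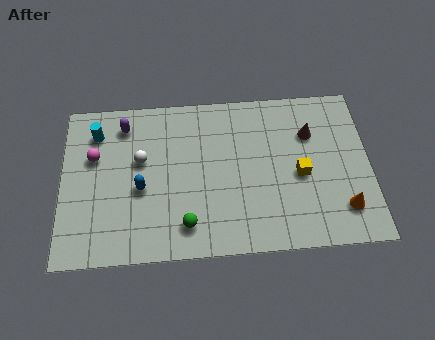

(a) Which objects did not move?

the cyan cylinder and the purple capsule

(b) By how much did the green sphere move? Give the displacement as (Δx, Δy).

(-0.9, -1.1)

From the two frames, the green sphere sits at roughly (6.2, 2.6) before and (5.3, 1.5) after.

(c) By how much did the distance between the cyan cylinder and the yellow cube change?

+0.5

Before: roughly 8.6 units apart; after: 9.1. That's 0.5 units further apart.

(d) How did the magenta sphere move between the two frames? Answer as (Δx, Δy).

(-1.1, 0.2)

The magenta sphere was at about (2.5, 4.9) and moved to about (1.4, 5.1).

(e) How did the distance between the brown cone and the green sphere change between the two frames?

+0.7

Before: roughly 6.1 units apart; after: 6.8. That's 0.7 units further apart.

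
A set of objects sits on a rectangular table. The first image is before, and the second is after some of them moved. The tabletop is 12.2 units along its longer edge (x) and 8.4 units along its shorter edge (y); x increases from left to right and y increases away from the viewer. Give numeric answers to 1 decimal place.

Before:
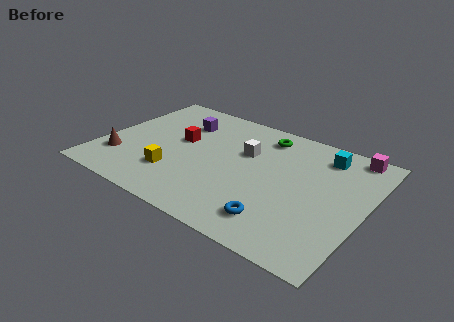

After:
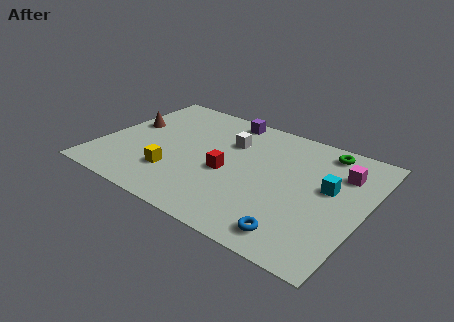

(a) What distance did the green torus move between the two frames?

2.8

The green torus was near (7.1, 7.0) before and (9.9, 7.3) after, so it travelled √(2.8² + 0.3²) ≈ 2.8 units.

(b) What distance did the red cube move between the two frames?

2.8

From (3.5, 4.8) to (6.0, 3.6), the red cube covered √(2.5² + 1.2²) ≈ 2.8 units.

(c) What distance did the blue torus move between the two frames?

1.0

From (8.7, 1.6) to (9.6, 1.2), the blue torus covered √(0.9² + 0.4²) ≈ 1.0 units.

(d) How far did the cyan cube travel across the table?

2.2

From (9.9, 6.9) to (10.5, 4.8), the cyan cube covered √(0.6² + 2.1²) ≈ 2.2 units.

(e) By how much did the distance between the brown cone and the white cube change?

-1.5

They were about 6.3 units apart before and 4.8 after — 1.5 units closer together.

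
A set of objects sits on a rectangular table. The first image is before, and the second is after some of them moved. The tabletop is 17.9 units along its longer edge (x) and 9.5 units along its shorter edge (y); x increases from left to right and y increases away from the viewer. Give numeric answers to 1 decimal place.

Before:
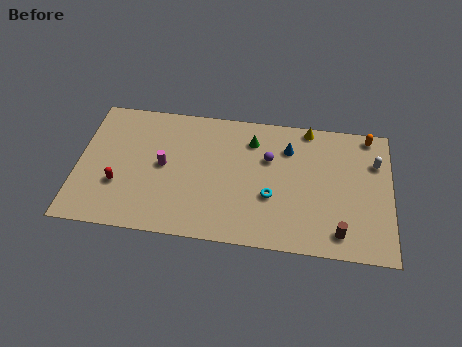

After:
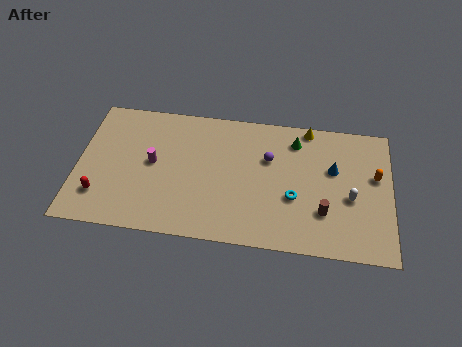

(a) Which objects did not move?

the yellow cone and the purple sphere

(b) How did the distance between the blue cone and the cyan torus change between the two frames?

-0.5

They were about 3.7 units apart before and 3.2 after — 0.5 units closer together.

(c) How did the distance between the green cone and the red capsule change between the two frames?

+3.7

They were about 8.6 units apart before and 12.3 after — 3.7 units further apart.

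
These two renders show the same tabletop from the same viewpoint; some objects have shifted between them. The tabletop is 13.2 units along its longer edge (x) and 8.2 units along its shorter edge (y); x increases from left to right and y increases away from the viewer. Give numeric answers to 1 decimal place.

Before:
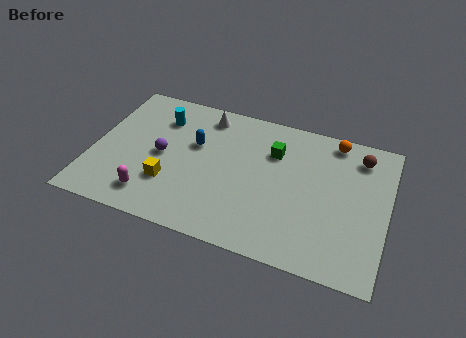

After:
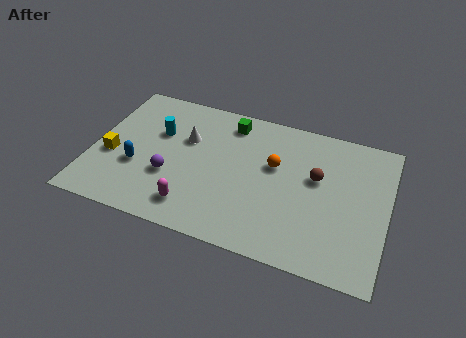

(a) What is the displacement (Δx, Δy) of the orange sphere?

(-2.5, -2.3)

From the two frames, the orange sphere sits at roughly (10.6, 7.3) before and (8.1, 5.0) after.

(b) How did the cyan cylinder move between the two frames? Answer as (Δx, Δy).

(0.0, -0.9)

The cyan cylinder was at about (2.8, 6.2) and moved to about (2.8, 5.3).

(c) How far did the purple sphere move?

1.2

The purple sphere was near (3.1, 4.0) before and (3.6, 2.9) after, so it travelled √(0.5² + 1.1²) ≈ 1.2 units.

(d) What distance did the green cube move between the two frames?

2.4

From (8.0, 5.8) to (5.9, 6.9), the green cube covered √(2.1² + 1.1²) ≈ 2.4 units.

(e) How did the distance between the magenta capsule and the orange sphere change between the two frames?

-4.8

They were about 9.6 units apart before and 4.8 after — 4.8 units closer together.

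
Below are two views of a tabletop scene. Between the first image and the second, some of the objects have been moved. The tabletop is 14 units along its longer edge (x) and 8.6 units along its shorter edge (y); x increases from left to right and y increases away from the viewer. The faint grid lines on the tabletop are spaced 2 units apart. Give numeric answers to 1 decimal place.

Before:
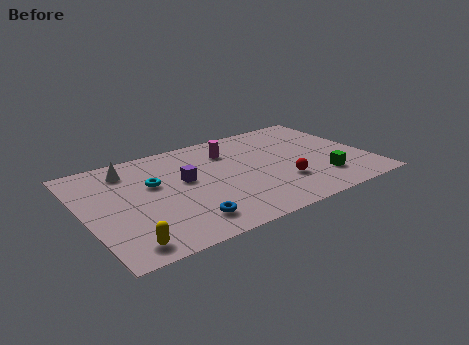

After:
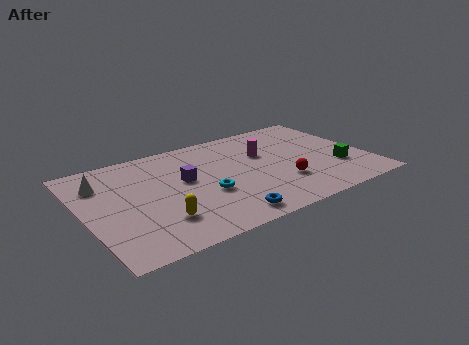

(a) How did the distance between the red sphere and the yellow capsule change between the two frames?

-1.9

They were about 8.1 units apart before and 6.2 after — 1.9 units closer together.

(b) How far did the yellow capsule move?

2.1

From (1.5, 1.1) to (3.3, 2.2), the yellow capsule covered √(1.8² + 1.1²) ≈ 2.1 units.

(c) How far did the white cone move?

1.5

From (2.5, 7.0) to (1.1, 6.4), the white cone covered √(1.4² + 0.6²) ≈ 1.5 units.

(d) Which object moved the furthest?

the cyan torus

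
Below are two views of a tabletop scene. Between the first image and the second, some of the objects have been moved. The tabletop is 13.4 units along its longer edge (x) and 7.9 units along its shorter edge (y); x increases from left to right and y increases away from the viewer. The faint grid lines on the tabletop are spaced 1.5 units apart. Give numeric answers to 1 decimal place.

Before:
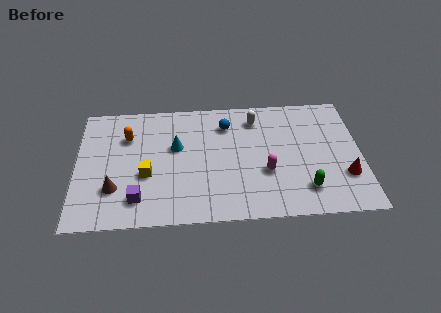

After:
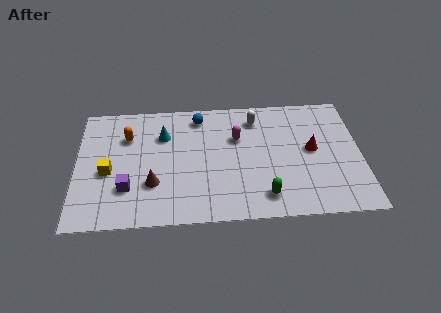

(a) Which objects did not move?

the orange capsule and the white capsule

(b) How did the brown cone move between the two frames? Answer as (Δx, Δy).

(1.8, 0.2)

The brown cone started near (1.8, 2.3) and ended near (3.6, 2.5).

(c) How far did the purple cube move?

0.9

From (2.9, 1.6) to (2.4, 2.3), the purple cube covered √(0.5² + 0.7²) ≈ 0.9 units.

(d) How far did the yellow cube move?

1.8

The yellow cube was near (3.3, 3.1) before and (1.5, 3.4) after, so it travelled √(1.8² + 0.3²) ≈ 1.8 units.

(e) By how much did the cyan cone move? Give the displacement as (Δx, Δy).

(-0.6, 0.8)

The cyan cone was at about (4.7, 4.8) and moved to about (4.1, 5.6).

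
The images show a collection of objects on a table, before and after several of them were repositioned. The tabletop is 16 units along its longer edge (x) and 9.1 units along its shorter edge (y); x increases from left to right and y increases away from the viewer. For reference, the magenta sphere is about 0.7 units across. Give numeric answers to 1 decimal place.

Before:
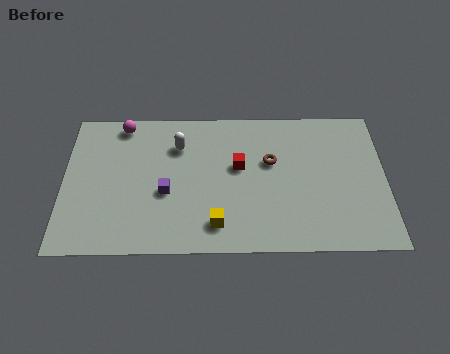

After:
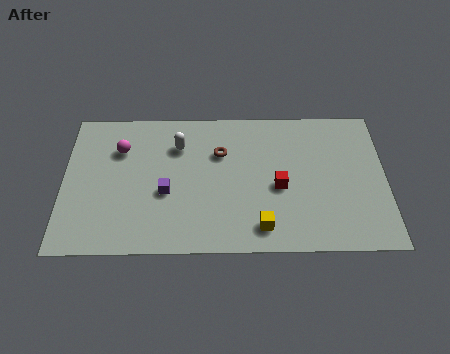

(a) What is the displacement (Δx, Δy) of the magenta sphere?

(-0.1, -1.6)

From the two frames, the magenta sphere sits at roughly (2.9, 8.1) before and (2.8, 6.5) after.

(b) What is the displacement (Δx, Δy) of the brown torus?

(-2.5, 0.6)

From the two frames, the brown torus sits at roughly (10.3, 5.6) before and (7.8, 6.2) after.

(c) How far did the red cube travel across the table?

2.4

The red cube was near (8.7, 5.3) before and (10.7, 4.0) after, so it travelled √(2.0² + 1.3²) ≈ 2.4 units.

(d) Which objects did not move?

the purple cube and the white capsule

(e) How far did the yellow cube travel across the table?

2.2

The yellow cube was near (7.6, 1.7) before and (9.8, 1.5) after, so it travelled √(2.2² + 0.2²) ≈ 2.2 units.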